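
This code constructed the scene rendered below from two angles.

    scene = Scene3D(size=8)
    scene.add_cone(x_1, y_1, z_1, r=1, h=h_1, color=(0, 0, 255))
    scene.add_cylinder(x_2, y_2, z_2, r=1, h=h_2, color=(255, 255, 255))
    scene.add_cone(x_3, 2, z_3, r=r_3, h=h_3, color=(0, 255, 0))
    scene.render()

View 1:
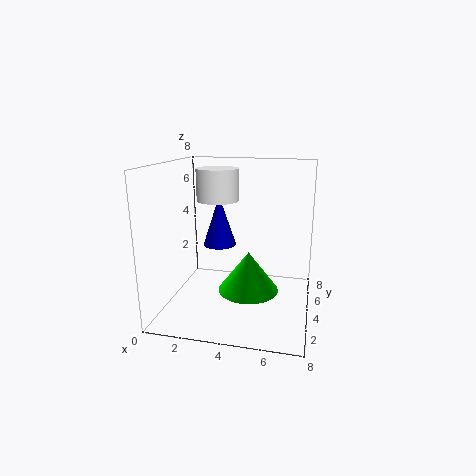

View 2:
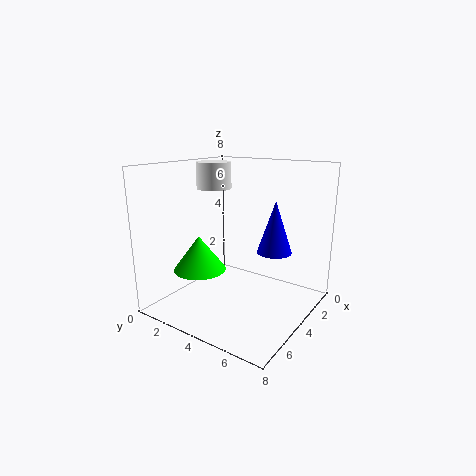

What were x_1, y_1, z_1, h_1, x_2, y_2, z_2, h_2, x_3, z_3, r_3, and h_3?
x_1 = 2.5, y_1 = 5.5, z_1 = 3, h_1 = 3, x_2 = 3.5, y_2 = 2, z_2 = 6.5, h_2 = 1.5, x_3 = 5, z_3 = 2, r_3 = 1.5, h_3 = 2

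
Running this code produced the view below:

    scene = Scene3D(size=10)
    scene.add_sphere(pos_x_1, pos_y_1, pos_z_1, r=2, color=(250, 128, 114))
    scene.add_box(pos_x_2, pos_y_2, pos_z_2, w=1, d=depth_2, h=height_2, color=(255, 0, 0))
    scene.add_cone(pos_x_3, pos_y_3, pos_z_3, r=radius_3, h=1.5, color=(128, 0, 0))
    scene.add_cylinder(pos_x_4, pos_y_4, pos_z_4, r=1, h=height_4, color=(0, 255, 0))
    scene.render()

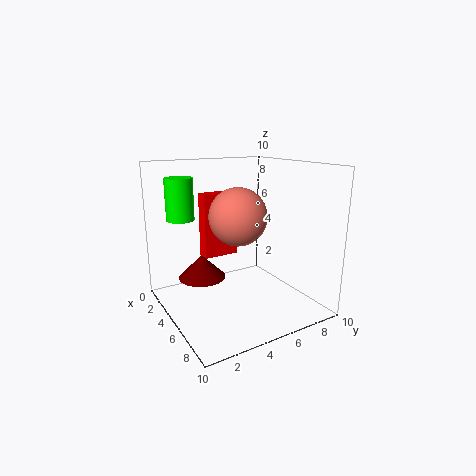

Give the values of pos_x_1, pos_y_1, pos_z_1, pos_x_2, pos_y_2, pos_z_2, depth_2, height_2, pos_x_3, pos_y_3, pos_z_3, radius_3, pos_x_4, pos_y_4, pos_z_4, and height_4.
pos_x_1 = 5, pos_y_1 = 5, pos_z_1 = 6.5, pos_x_2 = 3, pos_y_2 = 3, pos_z_2 = 3.5, depth_2 = 2.5, height_2 = 4.5, pos_x_3 = 5.5, pos_y_3 = 2, pos_z_3 = 3, radius_3 = 1.5, pos_x_4 = 2, pos_y_4 = 2, pos_z_4 = 6, height_4 = 3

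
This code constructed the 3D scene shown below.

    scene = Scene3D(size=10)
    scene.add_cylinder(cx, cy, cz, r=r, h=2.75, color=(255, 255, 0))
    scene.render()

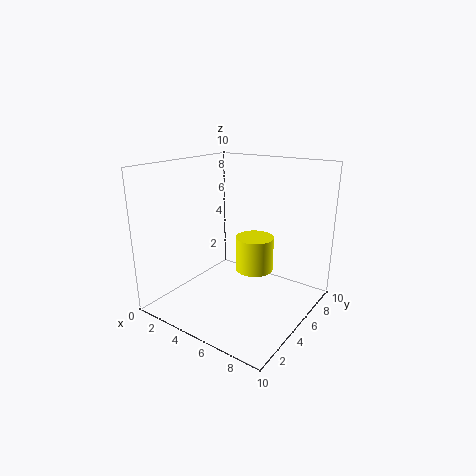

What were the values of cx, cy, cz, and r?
cx = 4.5; cy = 8; cz = 1.25; r = 1.5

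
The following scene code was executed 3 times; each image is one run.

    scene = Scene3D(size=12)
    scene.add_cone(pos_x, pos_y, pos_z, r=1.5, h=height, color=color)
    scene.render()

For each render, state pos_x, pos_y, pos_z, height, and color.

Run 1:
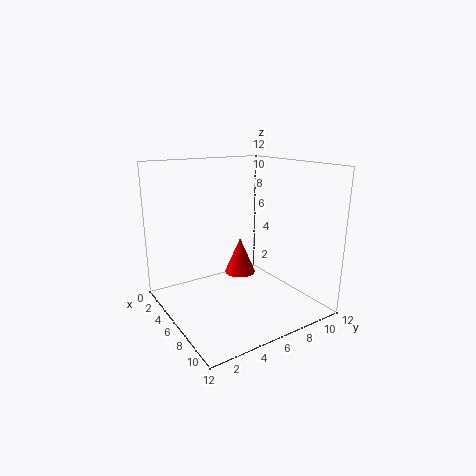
pos_x = 2.5
pos_y = 8.5
pos_z = 1
height = 3.5
color = 'red'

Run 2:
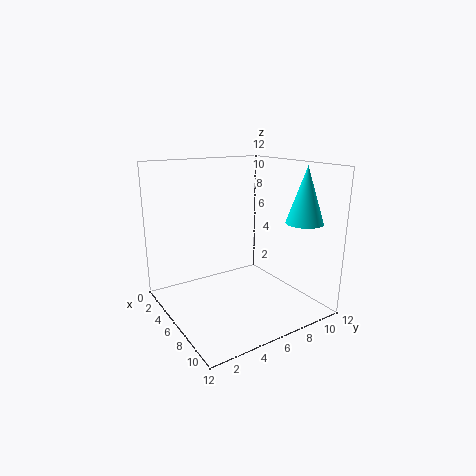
pos_x = 9.5
pos_y = 10
pos_z = 7.5
height = 4.5
color = 'cyan'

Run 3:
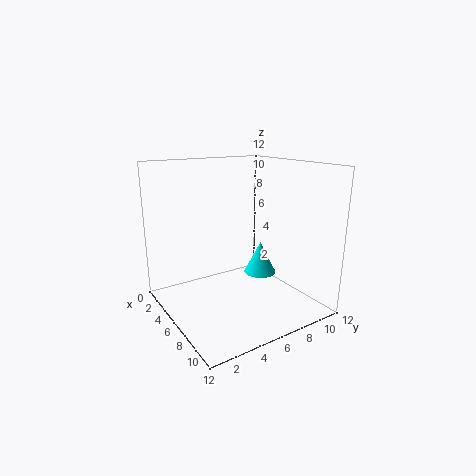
pos_x = 4.5
pos_y = 9.5
pos_z = 1.5
height = 3
color = 'cyan'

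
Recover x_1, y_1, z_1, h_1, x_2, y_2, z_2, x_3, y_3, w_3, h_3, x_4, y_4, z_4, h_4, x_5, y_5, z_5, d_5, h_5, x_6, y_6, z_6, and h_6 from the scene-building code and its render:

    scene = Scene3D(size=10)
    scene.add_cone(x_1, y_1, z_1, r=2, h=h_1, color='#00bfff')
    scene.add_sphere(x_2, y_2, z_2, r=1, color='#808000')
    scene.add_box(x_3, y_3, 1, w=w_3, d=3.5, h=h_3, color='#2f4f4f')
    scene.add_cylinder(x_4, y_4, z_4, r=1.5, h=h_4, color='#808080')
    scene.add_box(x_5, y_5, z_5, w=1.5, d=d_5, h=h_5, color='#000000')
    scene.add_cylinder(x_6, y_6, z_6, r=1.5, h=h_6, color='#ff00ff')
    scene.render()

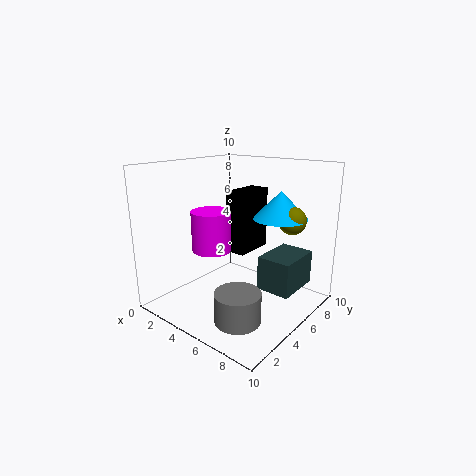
x_1 = 6.5; y_1 = 8; z_1 = 6; h_1 = 2; x_2 = 7.5; y_2 = 8; z_2 = 6; x_3 = 6; y_3 = 6; w_3 = 2.5; h_3 = 2.5; x_4 = 7; y_4 = 2.5; z_4 = 0.5; h_4 = 2; x_5 = 3.5; y_5 = 5.5; z_5 = 3.5; d_5 = 3; h_5 = 4.5; x_6 = 2.5; y_6 = 5; z_6 = 3.5; h_6 = 3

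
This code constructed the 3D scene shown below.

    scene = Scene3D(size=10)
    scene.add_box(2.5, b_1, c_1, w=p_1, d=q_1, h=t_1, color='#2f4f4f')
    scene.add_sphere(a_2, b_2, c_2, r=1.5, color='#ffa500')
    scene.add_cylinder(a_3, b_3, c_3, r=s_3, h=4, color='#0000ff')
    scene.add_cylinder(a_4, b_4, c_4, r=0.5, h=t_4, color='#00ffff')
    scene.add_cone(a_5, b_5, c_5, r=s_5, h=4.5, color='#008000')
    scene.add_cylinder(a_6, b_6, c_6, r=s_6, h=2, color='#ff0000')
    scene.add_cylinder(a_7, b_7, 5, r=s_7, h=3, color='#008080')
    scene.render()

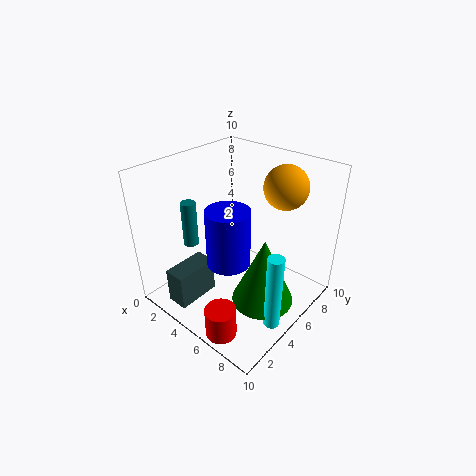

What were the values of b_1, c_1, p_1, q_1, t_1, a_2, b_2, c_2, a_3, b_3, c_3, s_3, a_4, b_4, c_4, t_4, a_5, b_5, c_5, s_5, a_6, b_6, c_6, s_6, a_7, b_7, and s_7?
b_1 = 0.5
c_1 = 1
p_1 = 1.5
q_1 = 3
t_1 = 2.5
a_2 = 7
b_2 = 7.5
c_2 = 8.5
a_3 = 5
b_3 = 4
c_3 = 3.5
s_3 = 1.5
a_4 = 9.5
b_4 = 3
c_4 = 1.5
t_4 = 5
a_5 = 8
b_5 = 4
c_5 = 2
s_5 = 2
a_6 = 7
b_6 = 1
c_6 = 0.5
s_6 = 1
a_7 = 3
b_7 = 2.5
s_7 = 0.5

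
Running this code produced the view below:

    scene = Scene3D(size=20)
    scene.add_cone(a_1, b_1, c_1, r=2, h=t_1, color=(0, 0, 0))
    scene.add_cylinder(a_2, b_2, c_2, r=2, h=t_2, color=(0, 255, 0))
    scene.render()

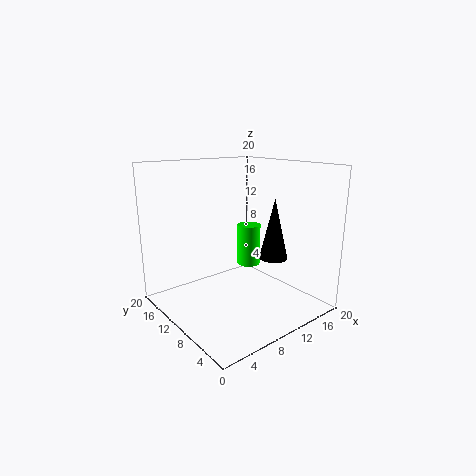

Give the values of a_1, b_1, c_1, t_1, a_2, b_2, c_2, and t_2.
a_1 = 14; b_1 = 7; c_1 = 7; t_1 = 8.5; a_2 = 18; b_2 = 17; c_2 = 2; t_2 = 7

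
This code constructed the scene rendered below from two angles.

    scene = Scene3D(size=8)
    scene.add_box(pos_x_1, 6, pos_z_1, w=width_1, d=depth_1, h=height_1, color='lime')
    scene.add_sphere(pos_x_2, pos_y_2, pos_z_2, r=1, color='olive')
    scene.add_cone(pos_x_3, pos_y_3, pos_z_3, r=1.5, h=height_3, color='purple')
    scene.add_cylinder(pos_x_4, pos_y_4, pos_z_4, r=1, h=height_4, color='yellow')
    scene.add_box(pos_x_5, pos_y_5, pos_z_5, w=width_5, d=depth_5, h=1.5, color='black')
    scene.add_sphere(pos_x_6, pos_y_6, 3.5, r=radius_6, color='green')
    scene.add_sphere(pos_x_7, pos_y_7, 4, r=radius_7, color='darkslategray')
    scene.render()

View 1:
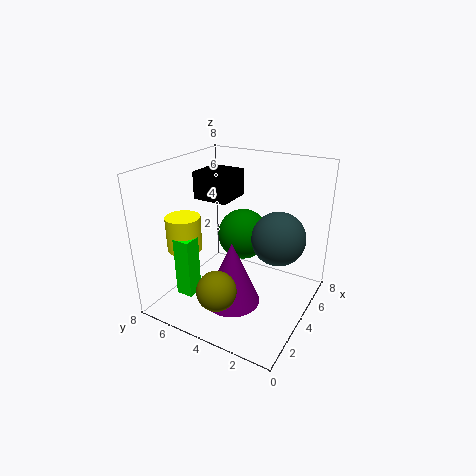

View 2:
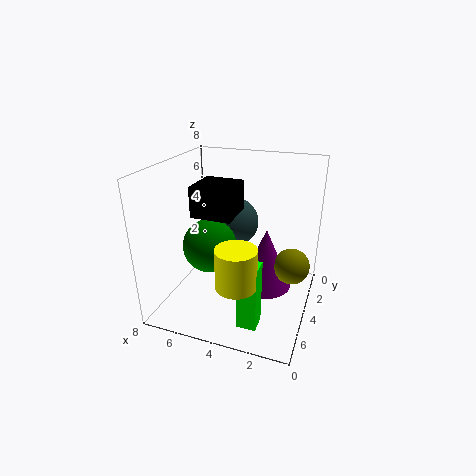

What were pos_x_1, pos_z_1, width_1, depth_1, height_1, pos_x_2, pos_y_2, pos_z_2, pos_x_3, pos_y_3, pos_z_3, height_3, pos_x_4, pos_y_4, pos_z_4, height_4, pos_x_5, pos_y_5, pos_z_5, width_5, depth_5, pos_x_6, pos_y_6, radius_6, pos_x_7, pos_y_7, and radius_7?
pos_x_1 = 2, pos_z_1 = 0.5, width_1 = 1, depth_1 = 1, height_1 = 3.5, pos_x_2 = 1, pos_y_2 = 3.5, pos_z_2 = 2.5, pos_x_3 = 2.5, pos_y_3 = 3.5, pos_z_3 = 1, height_3 = 3.5, pos_x_4 = 3, pos_y_4 = 7, pos_z_4 = 3, height_4 = 2, pos_x_5 = 3.5, pos_y_5 = 4.5, pos_z_5 = 6, width_5 = 2, depth_5 = 2, pos_x_6 = 5.5, pos_y_6 = 4.5, radius_6 = 1.5, pos_x_7 = 5, pos_y_7 = 2, radius_7 = 1.5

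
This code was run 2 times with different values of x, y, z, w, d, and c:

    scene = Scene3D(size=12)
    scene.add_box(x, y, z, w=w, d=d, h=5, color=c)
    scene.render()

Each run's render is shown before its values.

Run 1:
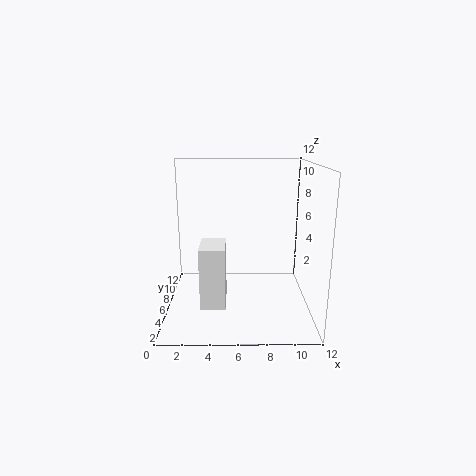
x = 3
y = 3
z = 1
w = 2
d = 3
c = 'white'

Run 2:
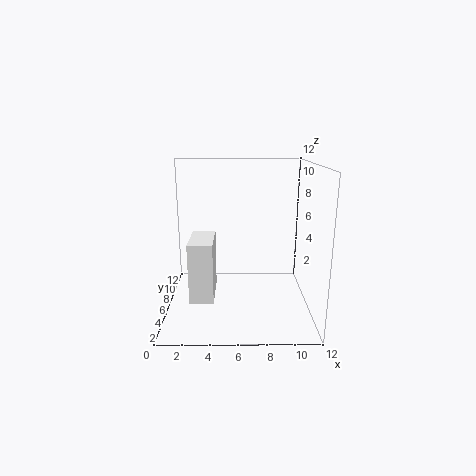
x = 2
y = 4
z = 1
w = 2
d = 4
c = 'white'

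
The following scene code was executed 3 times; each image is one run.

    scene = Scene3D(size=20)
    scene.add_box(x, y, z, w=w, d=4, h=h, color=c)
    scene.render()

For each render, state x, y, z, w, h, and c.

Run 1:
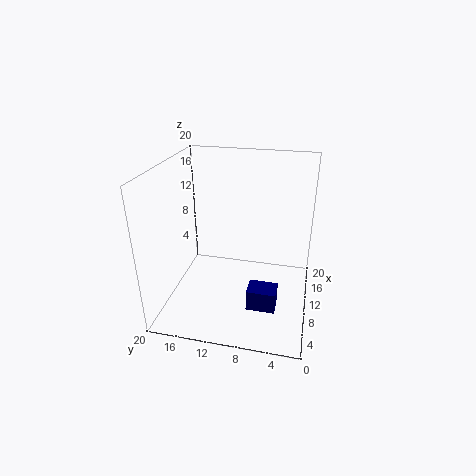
x = 6; y = 4; z = 1; w = 3; h = 3; c = 'navy'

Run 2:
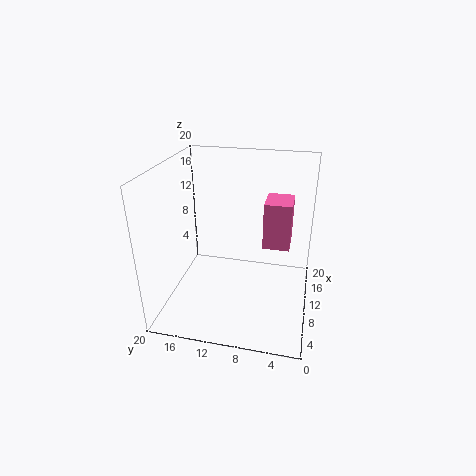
x = 13; y = 3; z = 7; w = 5; h = 7; c = 'hotpink'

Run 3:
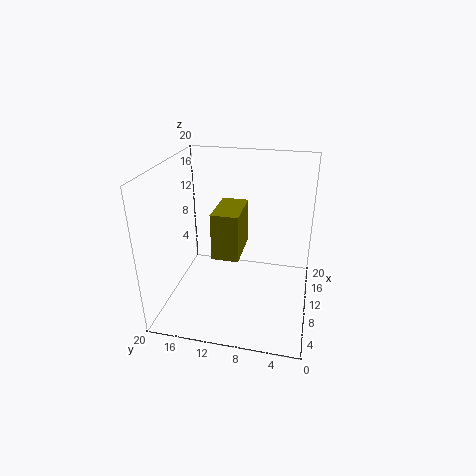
x = 10; y = 10; z = 6; w = 7; h = 7; c = 'olive'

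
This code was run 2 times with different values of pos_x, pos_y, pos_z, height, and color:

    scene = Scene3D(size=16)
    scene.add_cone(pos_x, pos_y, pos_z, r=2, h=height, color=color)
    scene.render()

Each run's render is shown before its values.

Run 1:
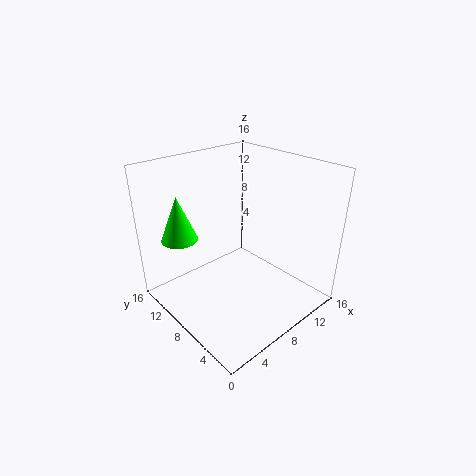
pos_x = 3
pos_y = 12
pos_z = 8
height = 5
color = 'lime'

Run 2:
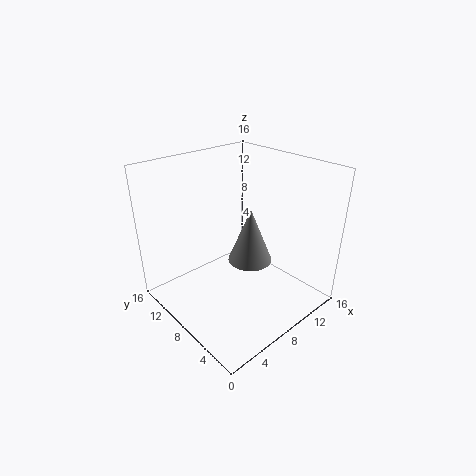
pos_x = 5
pos_y = 3
pos_z = 9
height = 5
color = 'gray'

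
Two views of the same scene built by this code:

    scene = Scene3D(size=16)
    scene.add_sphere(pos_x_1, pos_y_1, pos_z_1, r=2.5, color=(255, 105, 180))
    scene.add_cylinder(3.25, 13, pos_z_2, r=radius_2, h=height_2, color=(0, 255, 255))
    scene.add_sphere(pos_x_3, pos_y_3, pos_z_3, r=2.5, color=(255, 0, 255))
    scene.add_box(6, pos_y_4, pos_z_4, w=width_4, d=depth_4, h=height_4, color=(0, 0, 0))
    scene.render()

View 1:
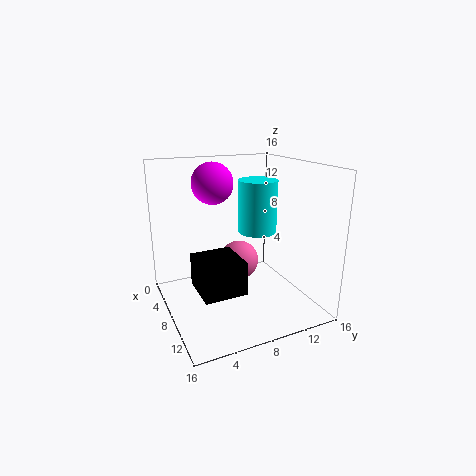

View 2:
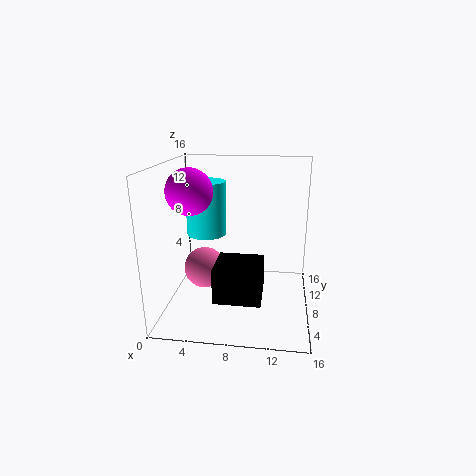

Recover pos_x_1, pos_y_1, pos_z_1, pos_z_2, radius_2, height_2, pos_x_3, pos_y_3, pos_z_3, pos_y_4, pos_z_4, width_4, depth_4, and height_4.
pos_x_1 = 3.5, pos_y_1 = 10.25, pos_z_1 = 3, pos_z_2 = 6.5, radius_2 = 2.5, height_2 = 6.75, pos_x_3 = 3, pos_y_3 = 7, pos_z_3 = 13.25, pos_y_4 = 3, pos_z_4 = 2.5, width_4 = 5, depth_4 = 4.75, height_4 = 3.75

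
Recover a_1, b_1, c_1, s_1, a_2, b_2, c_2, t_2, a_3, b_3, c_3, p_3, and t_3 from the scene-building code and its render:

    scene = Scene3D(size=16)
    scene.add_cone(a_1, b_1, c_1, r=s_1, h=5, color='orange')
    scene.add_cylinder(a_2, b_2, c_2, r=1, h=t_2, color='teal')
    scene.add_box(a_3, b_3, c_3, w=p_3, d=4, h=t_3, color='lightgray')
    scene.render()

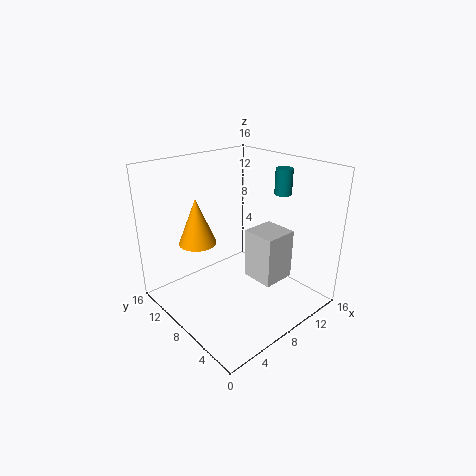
a_1 = 4; b_1 = 10; c_1 = 8; s_1 = 2; a_2 = 14; b_2 = 7; c_2 = 12; t_2 = 3; a_3 = 10; b_3 = 5; c_3 = 2; p_3 = 4; t_3 = 6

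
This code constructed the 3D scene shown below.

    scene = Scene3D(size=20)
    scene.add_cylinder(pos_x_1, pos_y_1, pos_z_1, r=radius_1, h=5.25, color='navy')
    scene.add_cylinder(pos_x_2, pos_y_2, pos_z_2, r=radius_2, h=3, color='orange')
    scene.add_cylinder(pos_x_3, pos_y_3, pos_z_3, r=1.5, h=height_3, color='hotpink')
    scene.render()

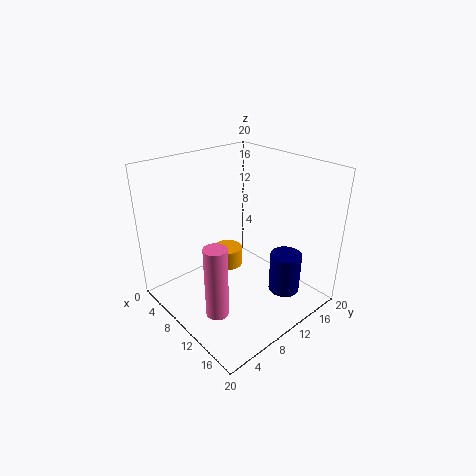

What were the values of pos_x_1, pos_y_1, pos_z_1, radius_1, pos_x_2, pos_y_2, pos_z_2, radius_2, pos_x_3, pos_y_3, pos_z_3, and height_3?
pos_x_1 = 17.25
pos_y_1 = 11.75
pos_z_1 = 4.75
radius_1 = 2
pos_x_2 = 5
pos_y_2 = 12.25
pos_z_2 = 2.5
radius_2 = 2.25
pos_x_3 = 13
pos_y_3 = 3.75
pos_z_3 = 2.25
height_3 = 9.75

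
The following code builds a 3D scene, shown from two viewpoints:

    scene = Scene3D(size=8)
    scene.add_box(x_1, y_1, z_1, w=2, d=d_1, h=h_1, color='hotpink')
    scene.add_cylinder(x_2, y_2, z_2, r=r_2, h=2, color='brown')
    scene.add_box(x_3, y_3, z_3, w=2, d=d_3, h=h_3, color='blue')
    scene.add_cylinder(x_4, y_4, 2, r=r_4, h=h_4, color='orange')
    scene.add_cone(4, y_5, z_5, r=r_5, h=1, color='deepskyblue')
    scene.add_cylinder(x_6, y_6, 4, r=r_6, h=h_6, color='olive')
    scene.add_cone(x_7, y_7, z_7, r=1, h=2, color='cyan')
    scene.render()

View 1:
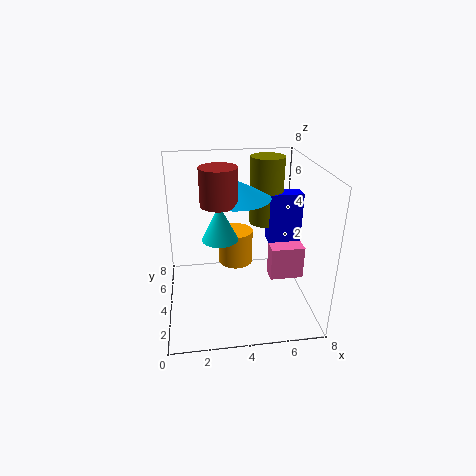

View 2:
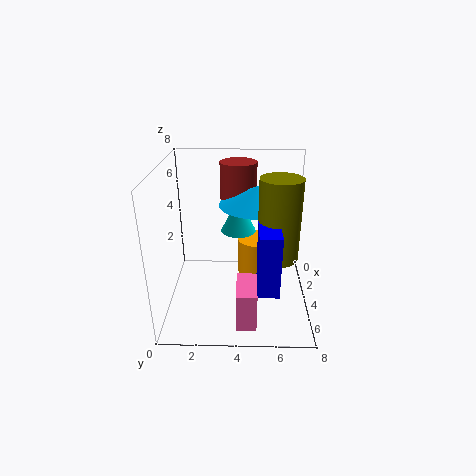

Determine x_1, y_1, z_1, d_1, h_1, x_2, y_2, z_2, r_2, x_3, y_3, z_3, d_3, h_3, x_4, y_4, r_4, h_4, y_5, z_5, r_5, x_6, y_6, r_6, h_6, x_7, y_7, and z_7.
x_1 = 6; y_1 = 4; z_1 = 1; d_1 = 1; h_1 = 2; x_2 = 3; y_2 = 4; z_2 = 6; r_2 = 1; x_3 = 6; y_3 = 5; z_3 = 3; d_3 = 1; h_3 = 3; x_4 = 4; y_4 = 5; r_4 = 1; h_4 = 2; y_5 = 5; z_5 = 6; r_5 = 2; x_6 = 6; y_6 = 6; r_6 = 1; h_6 = 4; x_7 = 3; y_7 = 4; z_7 = 4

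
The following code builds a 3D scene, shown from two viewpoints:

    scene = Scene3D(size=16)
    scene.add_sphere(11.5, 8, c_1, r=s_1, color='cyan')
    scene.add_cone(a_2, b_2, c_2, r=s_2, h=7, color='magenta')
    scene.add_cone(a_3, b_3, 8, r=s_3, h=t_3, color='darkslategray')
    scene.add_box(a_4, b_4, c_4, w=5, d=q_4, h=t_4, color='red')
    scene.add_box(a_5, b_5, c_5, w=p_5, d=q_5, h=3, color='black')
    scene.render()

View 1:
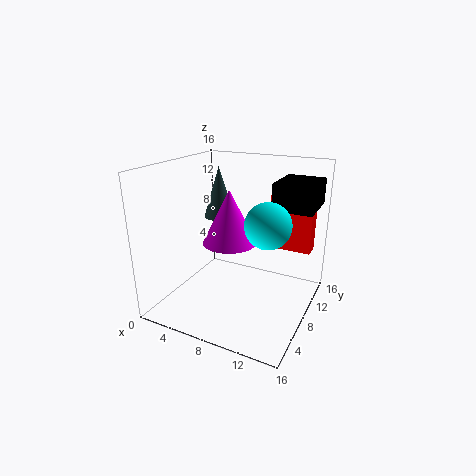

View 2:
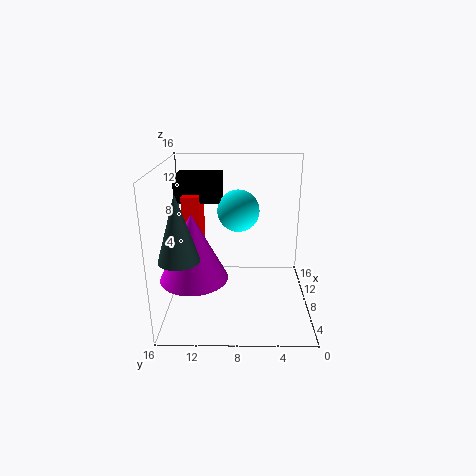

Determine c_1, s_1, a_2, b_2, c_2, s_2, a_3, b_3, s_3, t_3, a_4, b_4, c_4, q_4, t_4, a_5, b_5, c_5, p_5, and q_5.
c_1 = 10, s_1 = 2.5, a_2 = 4.5, b_2 = 12.5, c_2 = 5, s_2 = 3.5, a_3 = 2.5, b_3 = 13.5, s_3 = 2, t_3 = 6.5, a_4 = 10, b_4 = 12.5, c_4 = 5.5, q_4 = 2, t_4 = 6.5, a_5 = 11, b_5 = 10, c_5 = 11, p_5 = 4.5, q_5 = 5.5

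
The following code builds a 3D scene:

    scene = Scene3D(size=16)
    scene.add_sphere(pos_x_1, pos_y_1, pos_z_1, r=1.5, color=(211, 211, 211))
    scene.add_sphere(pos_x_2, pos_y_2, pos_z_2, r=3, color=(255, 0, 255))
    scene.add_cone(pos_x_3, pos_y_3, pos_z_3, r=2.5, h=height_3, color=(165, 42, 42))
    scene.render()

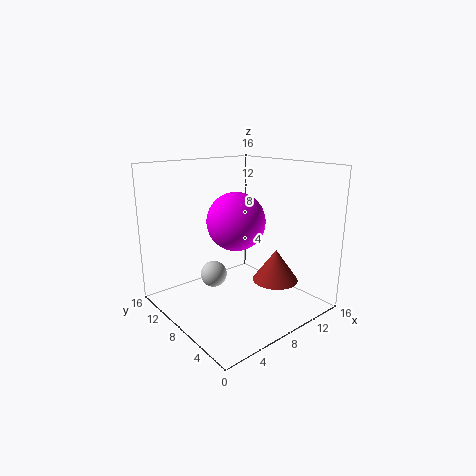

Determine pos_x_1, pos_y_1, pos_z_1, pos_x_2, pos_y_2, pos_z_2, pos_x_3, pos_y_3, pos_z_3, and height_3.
pos_x_1 = 6; pos_y_1 = 10; pos_z_1 = 3.5; pos_x_2 = 6.5; pos_y_2 = 6.5; pos_z_2 = 10.5; pos_x_3 = 10.5; pos_y_3 = 4.5; pos_z_3 = 3.5; height_3 = 3.5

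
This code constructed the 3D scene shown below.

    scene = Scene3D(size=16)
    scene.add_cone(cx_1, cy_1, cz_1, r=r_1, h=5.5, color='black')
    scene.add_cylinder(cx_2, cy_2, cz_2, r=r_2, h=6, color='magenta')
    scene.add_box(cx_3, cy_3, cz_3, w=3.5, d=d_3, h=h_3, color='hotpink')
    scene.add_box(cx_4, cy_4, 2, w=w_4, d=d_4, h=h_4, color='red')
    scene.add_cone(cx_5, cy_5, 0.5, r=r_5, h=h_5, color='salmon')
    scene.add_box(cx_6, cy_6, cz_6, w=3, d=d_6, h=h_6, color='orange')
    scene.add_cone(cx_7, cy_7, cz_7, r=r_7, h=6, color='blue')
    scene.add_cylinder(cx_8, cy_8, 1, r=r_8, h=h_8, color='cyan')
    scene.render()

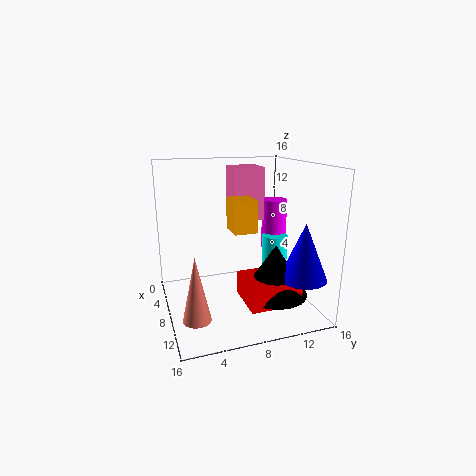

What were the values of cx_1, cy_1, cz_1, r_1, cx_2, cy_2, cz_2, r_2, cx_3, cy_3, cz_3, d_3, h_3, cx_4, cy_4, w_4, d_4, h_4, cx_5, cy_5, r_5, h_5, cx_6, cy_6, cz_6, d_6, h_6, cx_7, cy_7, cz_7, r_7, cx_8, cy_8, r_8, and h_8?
cx_1 = 11.5, cy_1 = 11, cz_1 = 2.5, r_1 = 3.5, cx_2 = 5.5, cy_2 = 13.5, cz_2 = 5.5, r_2 = 1.5, cx_3 = 3.5, cy_3 = 8, cz_3 = 9.5, d_3 = 3.5, h_3 = 6, cx_4 = 9, cy_4 = 7.5, w_4 = 5, d_4 = 5.5, h_4 = 2.5, cx_5 = 11, cy_5 = 2.5, r_5 = 1.5, h_5 = 7, cx_6 = 7, cy_6 = 7, cz_6 = 9, d_6 = 2.5, h_6 = 3.5, cx_7 = 13, cy_7 = 13.5, cz_7 = 4.5, r_7 = 2.5, cx_8 = 7, cy_8 = 13, r_8 = 1.5, h_8 = 6.5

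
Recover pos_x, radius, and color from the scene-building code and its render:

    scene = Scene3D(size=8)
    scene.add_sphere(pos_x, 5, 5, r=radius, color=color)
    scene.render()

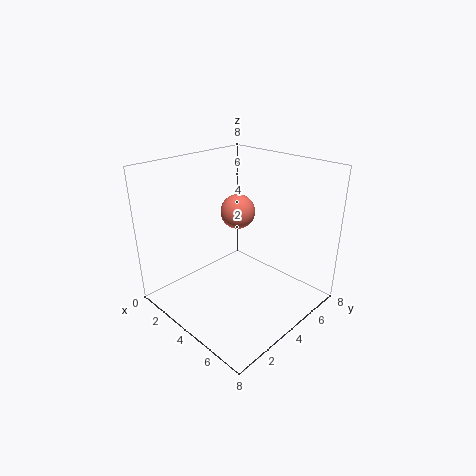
pos_x = 3; radius = 1; color = 'salmon'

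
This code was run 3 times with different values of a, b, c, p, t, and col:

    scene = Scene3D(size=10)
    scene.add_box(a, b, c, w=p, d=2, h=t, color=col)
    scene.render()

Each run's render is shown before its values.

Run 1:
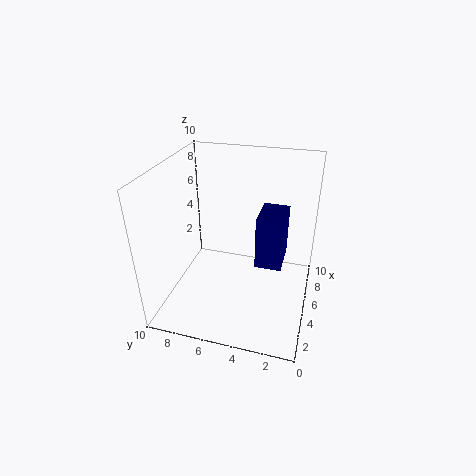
a = 6, b = 2, c = 2, p = 3, t = 4, col = 'navy'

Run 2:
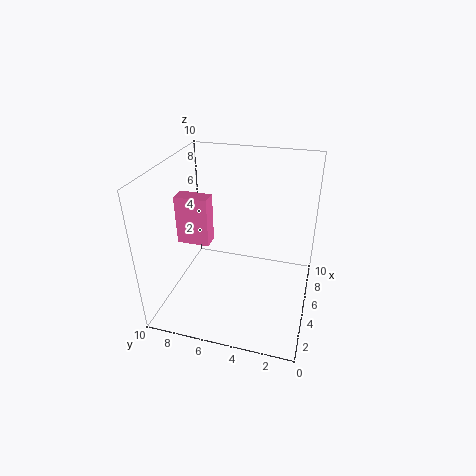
a = 2, b = 6, c = 6, p = 1, t = 3, col = 'hotpink'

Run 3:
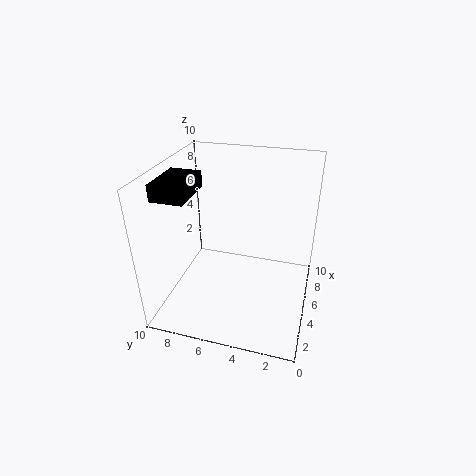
a = 1, b = 7, c = 9, p = 3, t = 1, col = 'black'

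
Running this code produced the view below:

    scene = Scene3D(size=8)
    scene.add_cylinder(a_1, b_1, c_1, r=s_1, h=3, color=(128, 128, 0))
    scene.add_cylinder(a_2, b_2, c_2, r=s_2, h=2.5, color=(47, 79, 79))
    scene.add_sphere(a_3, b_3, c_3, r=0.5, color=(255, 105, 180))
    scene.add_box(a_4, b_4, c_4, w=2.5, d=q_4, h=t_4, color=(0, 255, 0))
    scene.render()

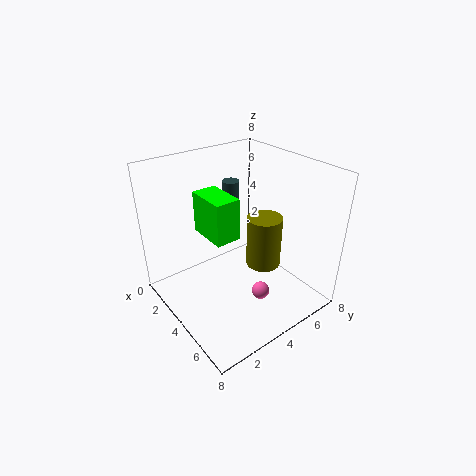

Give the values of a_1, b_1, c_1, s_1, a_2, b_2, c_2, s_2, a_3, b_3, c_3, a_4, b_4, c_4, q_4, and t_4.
a_1 = 4.5
b_1 = 5.5
c_1 = 2
s_1 = 1
a_2 = 2
b_2 = 5
c_2 = 4
s_2 = 0.5
a_3 = 5.5
b_3 = 4.5
c_3 = 1
a_4 = 1
b_4 = 3
c_4 = 3.5
q_4 = 1.5
t_4 = 2.5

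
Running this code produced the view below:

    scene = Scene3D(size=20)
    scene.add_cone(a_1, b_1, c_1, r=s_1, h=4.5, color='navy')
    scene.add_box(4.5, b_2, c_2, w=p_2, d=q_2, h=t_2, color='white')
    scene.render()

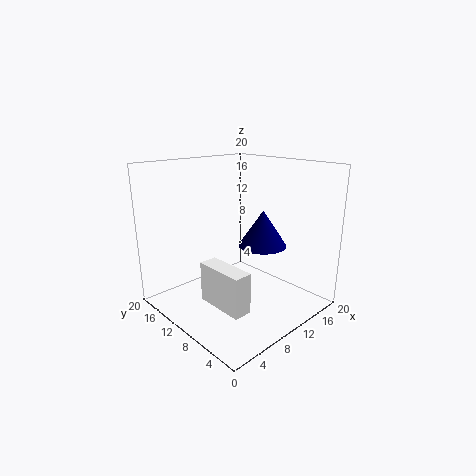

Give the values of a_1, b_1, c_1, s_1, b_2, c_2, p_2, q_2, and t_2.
a_1 = 9.5
b_1 = 5
c_1 = 10.5
s_1 = 3
b_2 = 4.5
c_2 = 2
p_2 = 2.5
q_2 = 7
t_2 = 5.5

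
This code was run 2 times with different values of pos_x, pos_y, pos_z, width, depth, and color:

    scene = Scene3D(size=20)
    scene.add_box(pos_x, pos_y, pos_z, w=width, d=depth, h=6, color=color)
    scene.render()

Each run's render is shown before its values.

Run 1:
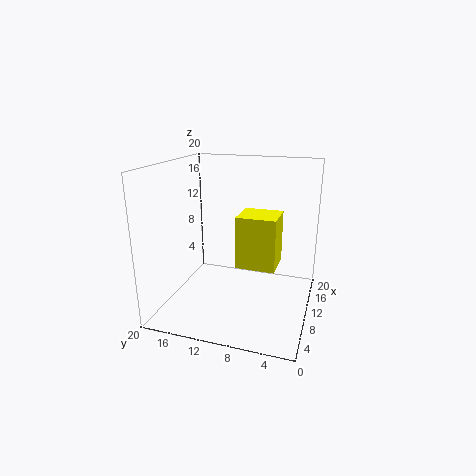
pos_x = 2, pos_y = 3.25, pos_z = 9.5, width = 4.25, depth = 4.5, color = 'yellow'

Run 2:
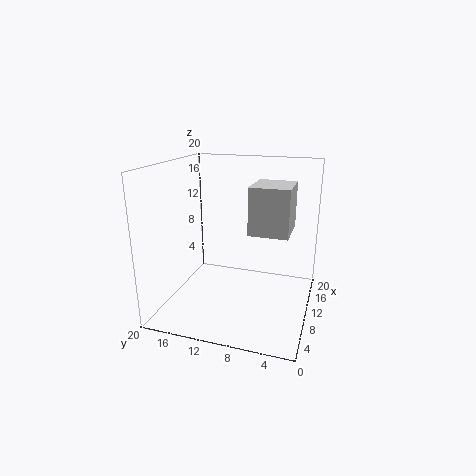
pos_x = 6, pos_y = 2.5, pos_z = 12, width = 5.75, depth = 5, color = 'lightgray'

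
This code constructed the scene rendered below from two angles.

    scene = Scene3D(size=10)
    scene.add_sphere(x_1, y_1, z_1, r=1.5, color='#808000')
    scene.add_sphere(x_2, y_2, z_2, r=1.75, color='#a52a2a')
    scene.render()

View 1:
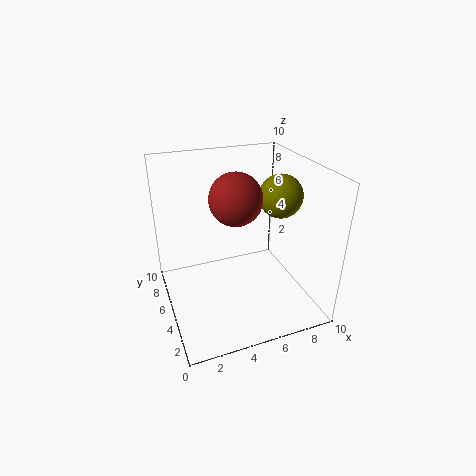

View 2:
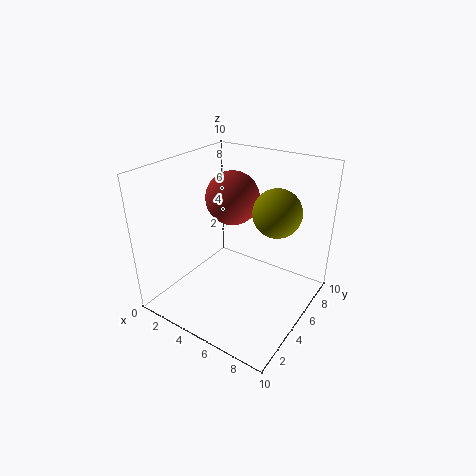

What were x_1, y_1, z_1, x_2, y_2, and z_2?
x_1 = 8
y_1 = 4.75
z_1 = 7.75
x_2 = 4.75
y_2 = 4.75
z_2 = 8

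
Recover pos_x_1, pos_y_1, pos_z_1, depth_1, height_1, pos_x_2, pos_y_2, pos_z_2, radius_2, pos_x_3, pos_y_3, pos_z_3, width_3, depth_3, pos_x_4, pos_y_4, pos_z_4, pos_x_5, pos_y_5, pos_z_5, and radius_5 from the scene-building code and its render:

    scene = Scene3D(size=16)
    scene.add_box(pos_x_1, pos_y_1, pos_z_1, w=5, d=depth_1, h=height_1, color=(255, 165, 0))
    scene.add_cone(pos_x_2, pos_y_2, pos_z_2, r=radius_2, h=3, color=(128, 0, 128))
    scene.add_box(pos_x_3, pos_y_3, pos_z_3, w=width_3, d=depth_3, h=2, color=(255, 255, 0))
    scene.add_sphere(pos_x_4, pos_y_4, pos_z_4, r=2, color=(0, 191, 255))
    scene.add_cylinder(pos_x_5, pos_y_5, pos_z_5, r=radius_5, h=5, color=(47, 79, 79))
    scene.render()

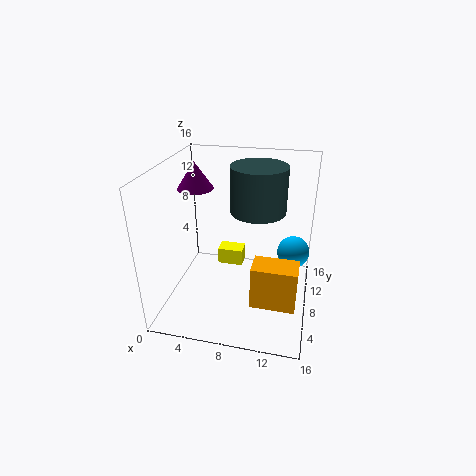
pos_x_1 = 10, pos_y_1 = 5, pos_z_1 = 1, depth_1 = 3, height_1 = 5, pos_x_2 = 3, pos_y_2 = 9, pos_z_2 = 13, radius_2 = 2, pos_x_3 = 5, pos_y_3 = 10, pos_z_3 = 3, width_3 = 3, depth_3 = 2, pos_x_4 = 14, pos_y_4 = 13, pos_z_4 = 4, pos_x_5 = 10, pos_y_5 = 9, pos_z_5 = 11, radius_5 = 3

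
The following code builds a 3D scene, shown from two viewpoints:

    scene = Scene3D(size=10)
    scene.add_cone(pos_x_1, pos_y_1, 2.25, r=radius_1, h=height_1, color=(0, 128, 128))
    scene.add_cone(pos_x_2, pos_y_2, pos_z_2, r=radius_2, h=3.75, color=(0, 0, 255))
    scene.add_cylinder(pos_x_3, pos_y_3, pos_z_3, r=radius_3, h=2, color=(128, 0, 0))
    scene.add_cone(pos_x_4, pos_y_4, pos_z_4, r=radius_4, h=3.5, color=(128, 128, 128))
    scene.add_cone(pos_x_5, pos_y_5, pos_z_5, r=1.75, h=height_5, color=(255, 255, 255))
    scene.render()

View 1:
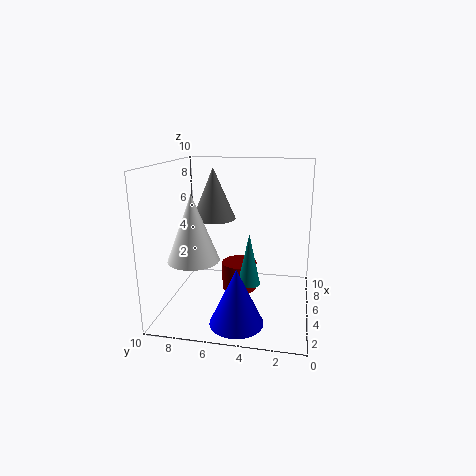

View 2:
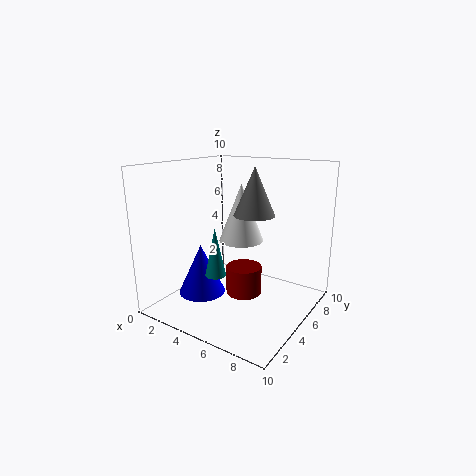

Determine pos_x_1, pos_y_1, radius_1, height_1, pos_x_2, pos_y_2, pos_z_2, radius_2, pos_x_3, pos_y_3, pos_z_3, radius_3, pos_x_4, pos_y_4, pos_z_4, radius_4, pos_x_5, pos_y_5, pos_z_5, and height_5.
pos_x_1 = 3.75; pos_y_1 = 4; radius_1 = 0.75; height_1 = 3.5; pos_x_2 = 2; pos_y_2 = 4.5; pos_z_2 = 0.25; radius_2 = 1.75; pos_x_3 = 5.5; pos_y_3 = 5; pos_z_3 = 1; radius_3 = 1.25; pos_x_4 = 5.25; pos_y_4 = 6.75; pos_z_4 = 6.25; radius_4 = 1.5; pos_x_5 = 3.5; pos_y_5 = 7.75; pos_z_5 = 3.75; height_5 = 4.5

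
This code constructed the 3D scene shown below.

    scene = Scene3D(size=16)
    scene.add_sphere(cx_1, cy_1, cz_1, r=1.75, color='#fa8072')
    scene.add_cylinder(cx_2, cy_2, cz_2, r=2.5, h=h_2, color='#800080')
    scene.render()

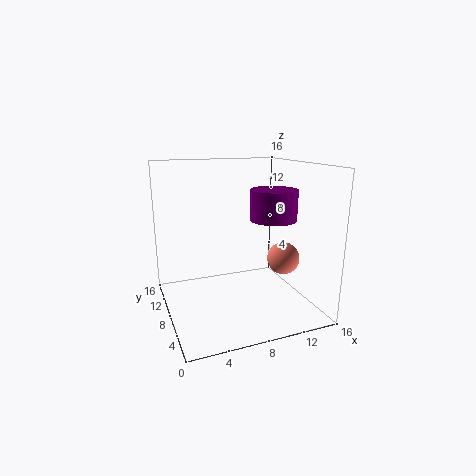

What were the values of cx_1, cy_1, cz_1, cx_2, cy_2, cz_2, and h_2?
cx_1 = 12.25, cy_1 = 5.25, cz_1 = 6, cx_2 = 11.25, cy_2 = 6, cz_2 = 10.25, h_2 = 3.25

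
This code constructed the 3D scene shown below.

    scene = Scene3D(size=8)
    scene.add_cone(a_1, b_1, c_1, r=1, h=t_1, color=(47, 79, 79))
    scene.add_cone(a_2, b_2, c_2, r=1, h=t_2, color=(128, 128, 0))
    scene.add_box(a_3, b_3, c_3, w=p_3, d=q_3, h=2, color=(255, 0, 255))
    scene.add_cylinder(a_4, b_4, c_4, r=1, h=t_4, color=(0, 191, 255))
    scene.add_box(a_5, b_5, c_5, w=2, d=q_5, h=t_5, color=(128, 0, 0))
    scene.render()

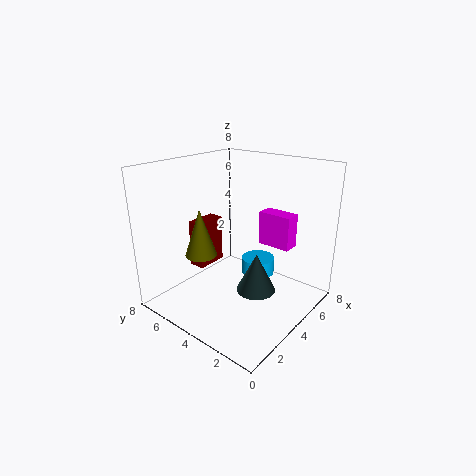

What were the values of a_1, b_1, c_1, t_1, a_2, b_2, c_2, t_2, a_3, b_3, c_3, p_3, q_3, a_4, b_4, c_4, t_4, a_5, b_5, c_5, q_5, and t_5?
a_1 = 3, b_1 = 2, c_1 = 2, t_1 = 2, a_2 = 4, b_2 = 7, c_2 = 2, t_2 = 3, a_3 = 6, b_3 = 2, c_3 = 3, p_3 = 1, q_3 = 2, a_4 = 6, b_4 = 4, c_4 = 1, t_4 = 1, a_5 = 4, b_5 = 7, c_5 = 1, q_5 = 1, t_5 = 3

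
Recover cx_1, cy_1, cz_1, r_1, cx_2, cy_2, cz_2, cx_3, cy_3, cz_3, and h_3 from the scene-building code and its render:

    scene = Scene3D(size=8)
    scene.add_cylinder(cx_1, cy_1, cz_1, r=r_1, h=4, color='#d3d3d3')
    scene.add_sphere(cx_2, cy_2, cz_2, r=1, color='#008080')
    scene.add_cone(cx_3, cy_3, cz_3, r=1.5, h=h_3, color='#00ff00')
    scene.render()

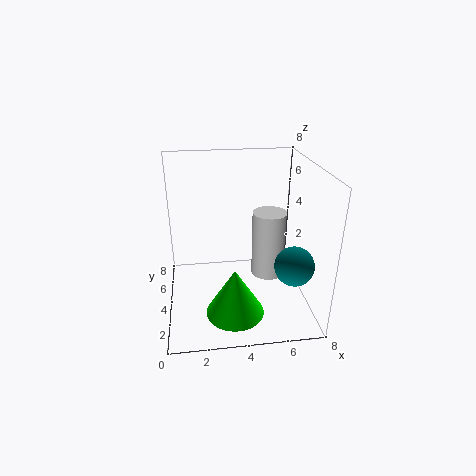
cx_1 = 6; cy_1 = 5; cz_1 = 1; r_1 = 1; cx_2 = 6.5; cy_2 = 1.5; cz_2 = 3.5; cx_3 = 3.5; cy_3 = 1.5; cz_3 = 1; h_3 = 2.5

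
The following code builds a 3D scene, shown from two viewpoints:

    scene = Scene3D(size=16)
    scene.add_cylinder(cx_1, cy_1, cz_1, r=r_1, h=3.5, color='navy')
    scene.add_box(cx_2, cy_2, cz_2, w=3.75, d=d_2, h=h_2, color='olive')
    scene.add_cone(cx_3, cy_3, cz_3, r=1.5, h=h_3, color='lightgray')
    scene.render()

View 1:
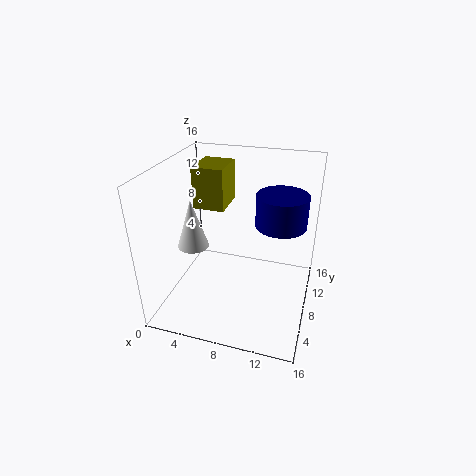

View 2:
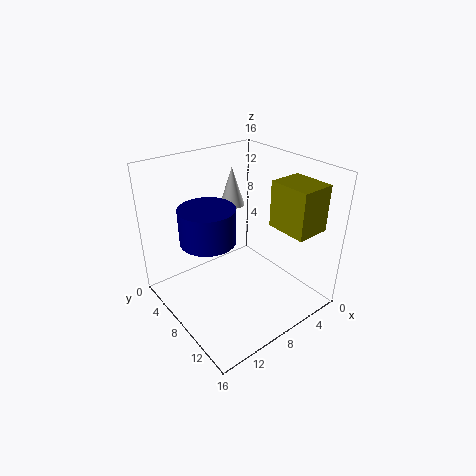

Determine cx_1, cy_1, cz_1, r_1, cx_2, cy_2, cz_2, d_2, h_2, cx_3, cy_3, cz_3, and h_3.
cx_1 = 12.5
cy_1 = 9
cz_1 = 9.75
r_1 = 2.75
cx_2 = 1.75
cy_2 = 10.25
cz_2 = 9.75
d_2 = 4.5
h_2 = 5
cx_3 = 5
cy_3 = 3
cz_3 = 9.5
h_3 = 4.75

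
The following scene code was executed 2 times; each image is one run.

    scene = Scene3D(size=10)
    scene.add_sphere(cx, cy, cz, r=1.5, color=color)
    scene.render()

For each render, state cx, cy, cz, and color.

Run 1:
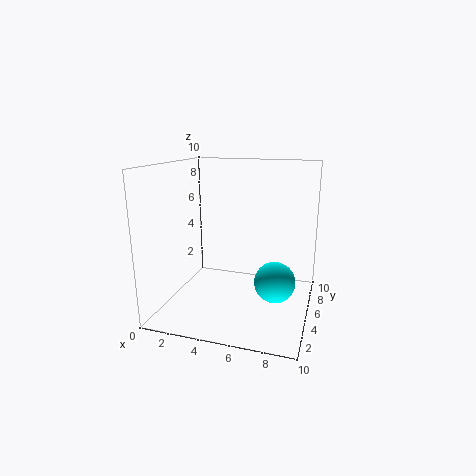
cx = 7.5; cy = 6; cz = 1.5; color = 'cyan'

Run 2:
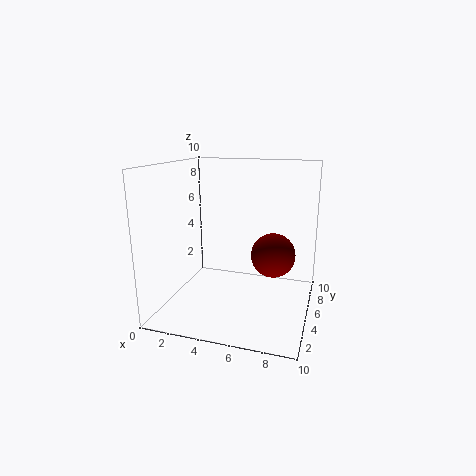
cx = 7.5; cy = 5; cz = 4; color = 'maroon'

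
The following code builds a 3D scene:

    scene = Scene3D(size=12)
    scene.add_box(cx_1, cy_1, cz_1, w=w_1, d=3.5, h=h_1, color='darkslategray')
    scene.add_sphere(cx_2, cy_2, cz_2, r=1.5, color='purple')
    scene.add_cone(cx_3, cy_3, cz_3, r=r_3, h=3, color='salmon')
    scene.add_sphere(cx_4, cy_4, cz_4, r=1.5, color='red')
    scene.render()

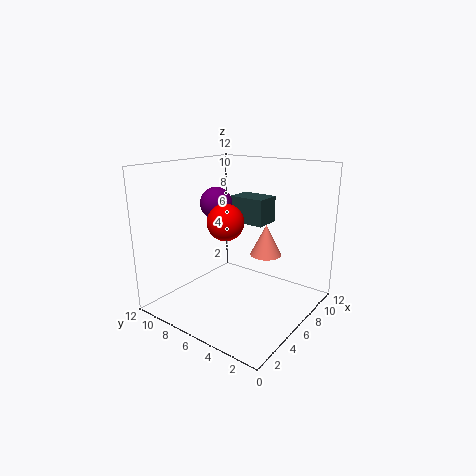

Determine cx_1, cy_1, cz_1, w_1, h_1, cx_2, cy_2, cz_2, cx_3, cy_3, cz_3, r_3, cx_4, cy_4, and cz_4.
cx_1 = 9.5; cy_1 = 6; cz_1 = 6; w_1 = 2.5; h_1 = 2.5; cx_2 = 8; cy_2 = 10; cz_2 = 8; cx_3 = 10.5; cy_3 = 6; cz_3 = 3; r_3 = 1.5; cx_4 = 5; cy_4 = 6.5; cz_4 = 7.5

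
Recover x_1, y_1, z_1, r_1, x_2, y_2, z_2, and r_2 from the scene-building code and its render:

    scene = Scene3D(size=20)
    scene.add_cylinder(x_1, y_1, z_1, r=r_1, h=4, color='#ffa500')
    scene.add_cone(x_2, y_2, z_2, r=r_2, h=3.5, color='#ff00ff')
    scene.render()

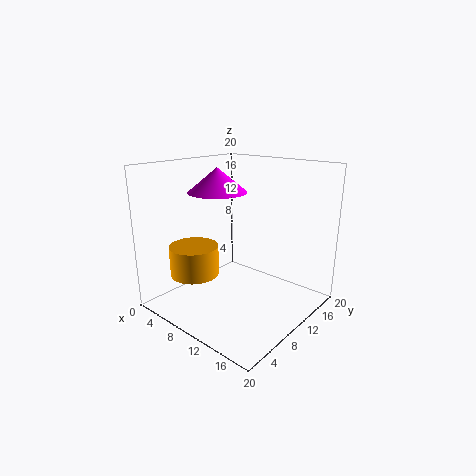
x_1 = 7, y_1 = 4.5, z_1 = 5.75, r_1 = 3.25, x_2 = 5.75, y_2 = 10.5, z_2 = 15.75, r_2 = 4.25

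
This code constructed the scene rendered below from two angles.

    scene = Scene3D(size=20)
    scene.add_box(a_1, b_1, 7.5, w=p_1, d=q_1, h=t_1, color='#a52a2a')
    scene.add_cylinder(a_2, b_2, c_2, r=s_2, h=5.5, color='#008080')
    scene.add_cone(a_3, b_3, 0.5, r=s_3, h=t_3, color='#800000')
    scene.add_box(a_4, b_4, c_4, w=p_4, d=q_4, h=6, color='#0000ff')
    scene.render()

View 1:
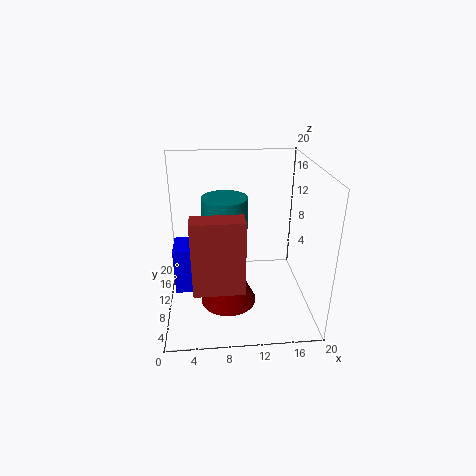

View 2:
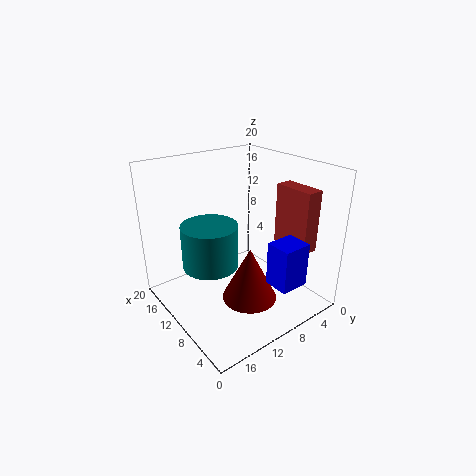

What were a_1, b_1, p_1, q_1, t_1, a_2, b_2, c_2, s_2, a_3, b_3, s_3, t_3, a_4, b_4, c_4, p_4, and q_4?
a_1 = 4
b_1 = 0.5
p_1 = 6
q_1 = 2.5
t_1 = 9
a_2 = 8.5
b_2 = 15.5
c_2 = 8.5
s_2 = 3.5
a_3 = 8.5
b_3 = 9
s_3 = 4
t_3 = 8
a_4 = 1.5
b_4 = 5
c_4 = 5
p_4 = 3.5
q_4 = 4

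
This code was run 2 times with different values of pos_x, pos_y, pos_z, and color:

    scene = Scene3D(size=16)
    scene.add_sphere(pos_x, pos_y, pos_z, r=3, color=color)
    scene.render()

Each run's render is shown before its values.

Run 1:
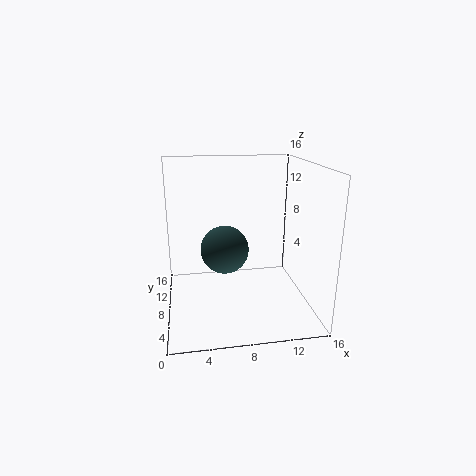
pos_x = 7; pos_y = 12; pos_z = 5; color = 'darkslategray'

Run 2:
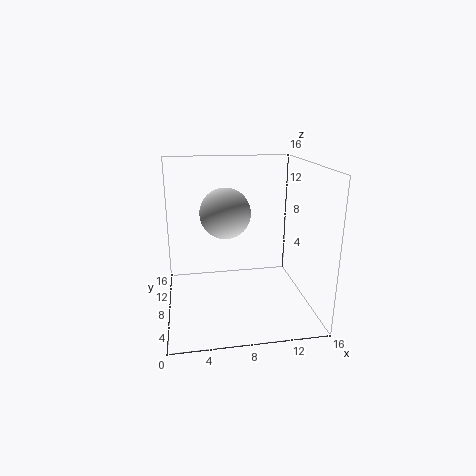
pos_x = 7; pos_y = 11; pos_z = 10; color = 'lightgray'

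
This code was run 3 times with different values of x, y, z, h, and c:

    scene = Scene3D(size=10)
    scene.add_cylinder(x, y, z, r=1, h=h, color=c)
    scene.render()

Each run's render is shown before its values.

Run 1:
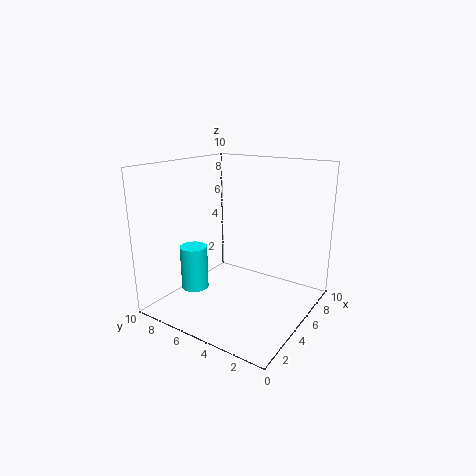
x = 4, y = 8.25, z = 0.75, h = 3.25, c = 'cyan'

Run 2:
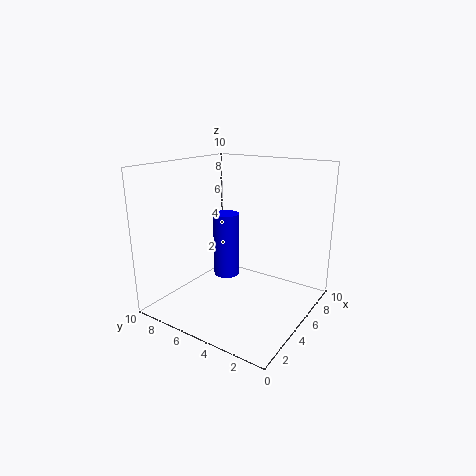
x = 6.75, y = 7.25, z = 1, h = 5, c = 'blue'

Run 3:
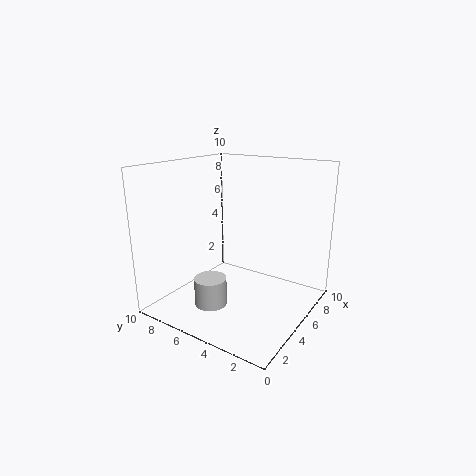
x = 1.5, y = 4.75, z = 1.75, h = 1.75, c = 'lightgray'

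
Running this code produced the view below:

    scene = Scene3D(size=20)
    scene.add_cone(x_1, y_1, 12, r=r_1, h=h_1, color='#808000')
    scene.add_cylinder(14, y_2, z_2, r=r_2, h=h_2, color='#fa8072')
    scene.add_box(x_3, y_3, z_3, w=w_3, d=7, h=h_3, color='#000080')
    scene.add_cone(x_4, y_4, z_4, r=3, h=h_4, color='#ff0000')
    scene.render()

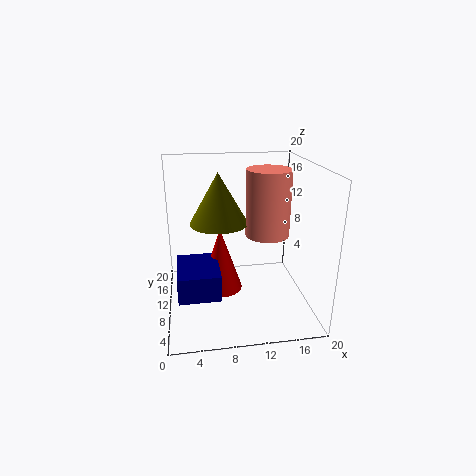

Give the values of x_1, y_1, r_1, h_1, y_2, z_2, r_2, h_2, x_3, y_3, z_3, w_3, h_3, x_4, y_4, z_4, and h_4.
x_1 = 7.5; y_1 = 11; r_1 = 4; h_1 = 7; y_2 = 9.5; z_2 = 10.5; r_2 = 3; h_2 = 9; x_3 = 1.5; y_3 = 4; z_3 = 4; w_3 = 5.5; h_3 = 3.5; x_4 = 7.5; y_4 = 10; z_4 = 2.5; h_4 = 9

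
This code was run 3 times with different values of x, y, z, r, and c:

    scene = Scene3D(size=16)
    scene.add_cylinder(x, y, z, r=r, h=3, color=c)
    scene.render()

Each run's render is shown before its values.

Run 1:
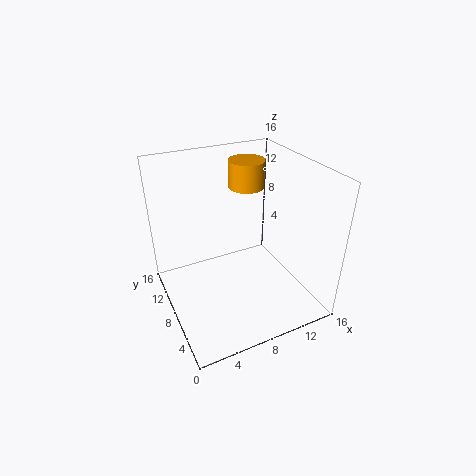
x = 10, y = 10, z = 13, r = 2, c = 'orange'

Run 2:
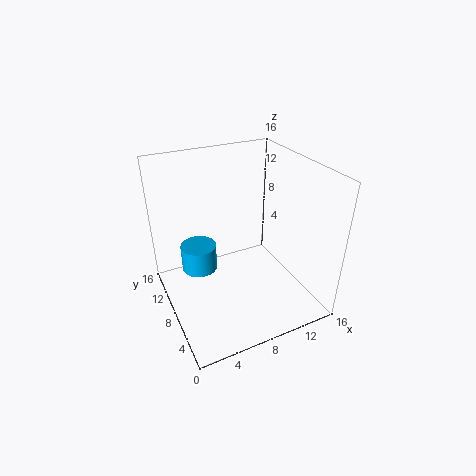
x = 4, y = 10, z = 4, r = 2, c = 'deepskyblue'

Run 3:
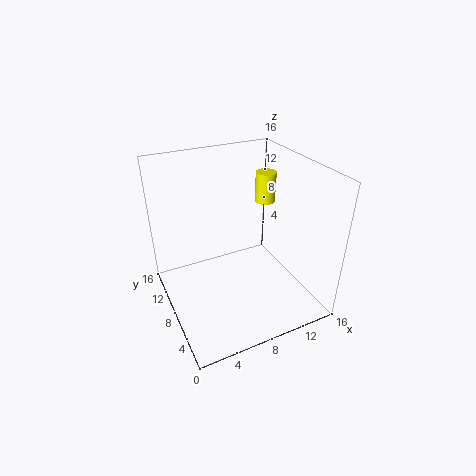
x = 10, y = 6, z = 13, r = 1, c = 'yellow'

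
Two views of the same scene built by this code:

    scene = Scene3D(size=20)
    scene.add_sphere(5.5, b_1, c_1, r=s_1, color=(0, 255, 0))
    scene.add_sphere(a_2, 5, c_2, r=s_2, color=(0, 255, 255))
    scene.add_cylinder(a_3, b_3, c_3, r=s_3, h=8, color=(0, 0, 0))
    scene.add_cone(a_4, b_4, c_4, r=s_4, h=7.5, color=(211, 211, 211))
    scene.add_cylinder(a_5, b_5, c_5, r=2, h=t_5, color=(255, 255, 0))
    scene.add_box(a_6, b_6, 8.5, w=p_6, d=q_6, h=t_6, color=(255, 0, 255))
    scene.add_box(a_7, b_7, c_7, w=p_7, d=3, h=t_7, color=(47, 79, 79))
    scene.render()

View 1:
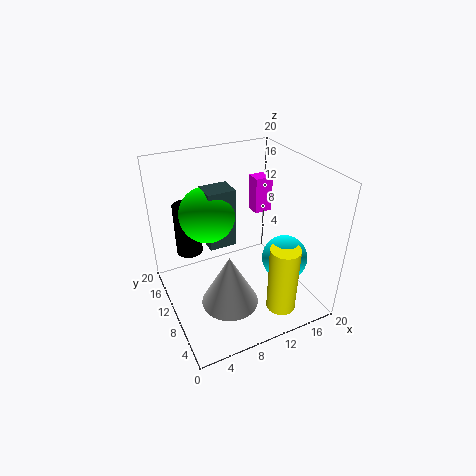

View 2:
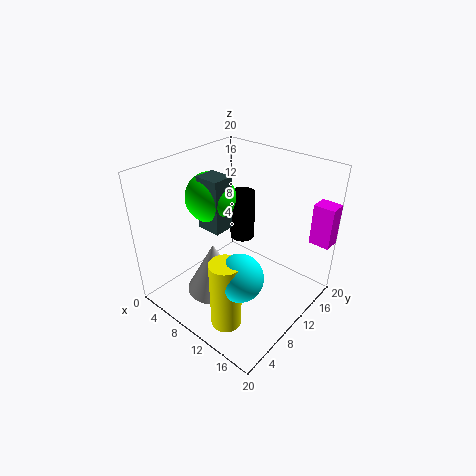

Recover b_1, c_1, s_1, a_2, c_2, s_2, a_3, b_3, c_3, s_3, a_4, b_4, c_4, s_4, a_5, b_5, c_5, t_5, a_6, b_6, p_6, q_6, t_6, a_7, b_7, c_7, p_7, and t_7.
b_1 = 9.5
c_1 = 15
s_1 = 3.5
a_2 = 14.5
c_2 = 8.5
s_2 = 3
a_3 = 5
b_3 = 17
c_3 = 5
s_3 = 2
a_4 = 7.5
b_4 = 7.5
c_4 = 1.5
s_4 = 4
a_5 = 13.5
b_5 = 3.5
c_5 = 1.5
t_5 = 9.5
a_6 = 17
b_6 = 17.5
p_6 = 3
q_6 = 2.5
t_6 = 6
a_7 = 5
b_7 = 7.5
c_7 = 11
p_7 = 3.5
t_7 = 7.5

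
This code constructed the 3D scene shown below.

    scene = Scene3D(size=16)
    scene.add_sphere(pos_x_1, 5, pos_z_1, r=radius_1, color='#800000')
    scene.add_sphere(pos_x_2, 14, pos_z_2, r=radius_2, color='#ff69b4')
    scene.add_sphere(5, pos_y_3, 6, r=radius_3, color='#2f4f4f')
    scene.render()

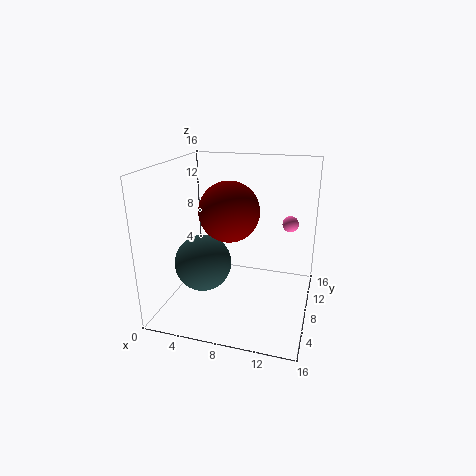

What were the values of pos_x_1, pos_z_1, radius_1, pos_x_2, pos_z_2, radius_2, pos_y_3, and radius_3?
pos_x_1 = 8
pos_z_1 = 12
radius_1 = 3
pos_x_2 = 13
pos_z_2 = 8
radius_2 = 1
pos_y_3 = 5
radius_3 = 3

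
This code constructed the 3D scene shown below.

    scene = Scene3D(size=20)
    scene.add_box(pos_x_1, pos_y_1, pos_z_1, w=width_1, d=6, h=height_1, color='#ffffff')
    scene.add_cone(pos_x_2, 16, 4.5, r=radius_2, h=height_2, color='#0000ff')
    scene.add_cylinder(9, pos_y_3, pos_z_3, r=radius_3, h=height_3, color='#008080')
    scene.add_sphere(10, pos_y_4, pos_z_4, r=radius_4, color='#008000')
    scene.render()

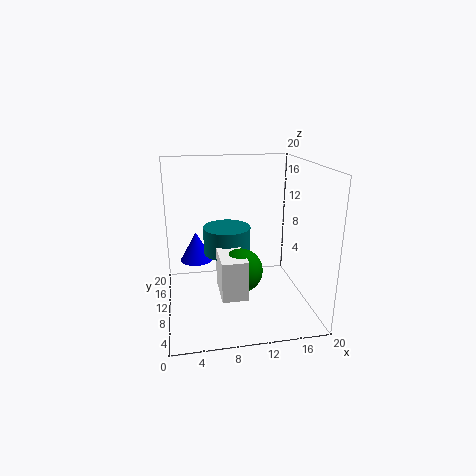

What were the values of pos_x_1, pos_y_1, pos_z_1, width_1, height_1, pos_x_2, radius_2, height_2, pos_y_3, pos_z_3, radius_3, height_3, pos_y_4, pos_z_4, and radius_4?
pos_x_1 = 7; pos_y_1 = 5; pos_z_1 = 3; width_1 = 3.5; height_1 = 5.5; pos_x_2 = 4.5; radius_2 = 2.5; height_2 = 4.5; pos_y_3 = 13.5; pos_z_3 = 6.5; radius_3 = 3.5; height_3 = 4; pos_y_4 = 8; pos_z_4 = 6; radius_4 = 3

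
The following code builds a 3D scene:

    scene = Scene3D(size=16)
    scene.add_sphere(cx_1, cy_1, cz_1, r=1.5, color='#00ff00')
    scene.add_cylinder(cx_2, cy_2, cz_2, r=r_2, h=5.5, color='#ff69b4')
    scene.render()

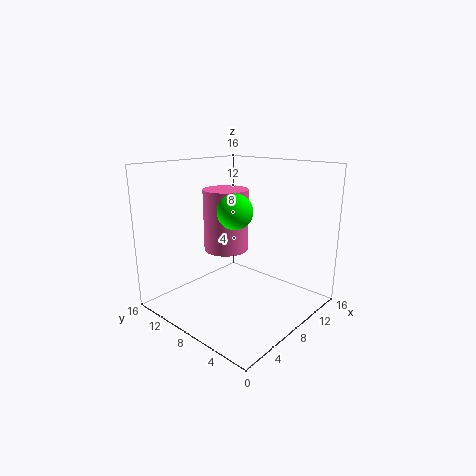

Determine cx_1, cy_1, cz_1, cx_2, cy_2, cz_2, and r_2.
cx_1 = 2; cy_1 = 3; cz_1 = 13; cx_2 = 3; cy_2 = 5; cz_2 = 9; r_2 = 2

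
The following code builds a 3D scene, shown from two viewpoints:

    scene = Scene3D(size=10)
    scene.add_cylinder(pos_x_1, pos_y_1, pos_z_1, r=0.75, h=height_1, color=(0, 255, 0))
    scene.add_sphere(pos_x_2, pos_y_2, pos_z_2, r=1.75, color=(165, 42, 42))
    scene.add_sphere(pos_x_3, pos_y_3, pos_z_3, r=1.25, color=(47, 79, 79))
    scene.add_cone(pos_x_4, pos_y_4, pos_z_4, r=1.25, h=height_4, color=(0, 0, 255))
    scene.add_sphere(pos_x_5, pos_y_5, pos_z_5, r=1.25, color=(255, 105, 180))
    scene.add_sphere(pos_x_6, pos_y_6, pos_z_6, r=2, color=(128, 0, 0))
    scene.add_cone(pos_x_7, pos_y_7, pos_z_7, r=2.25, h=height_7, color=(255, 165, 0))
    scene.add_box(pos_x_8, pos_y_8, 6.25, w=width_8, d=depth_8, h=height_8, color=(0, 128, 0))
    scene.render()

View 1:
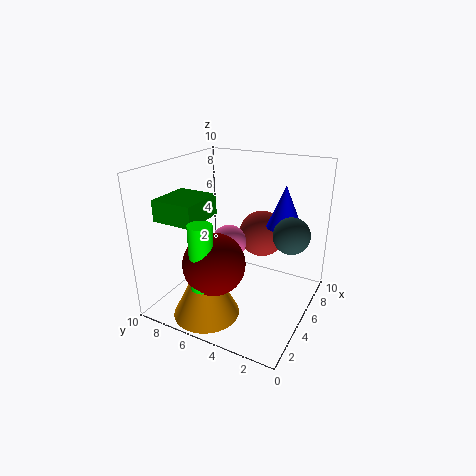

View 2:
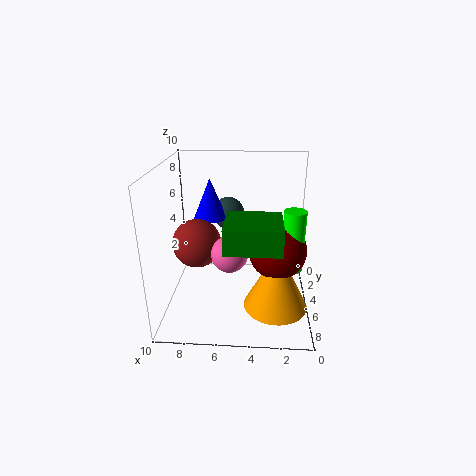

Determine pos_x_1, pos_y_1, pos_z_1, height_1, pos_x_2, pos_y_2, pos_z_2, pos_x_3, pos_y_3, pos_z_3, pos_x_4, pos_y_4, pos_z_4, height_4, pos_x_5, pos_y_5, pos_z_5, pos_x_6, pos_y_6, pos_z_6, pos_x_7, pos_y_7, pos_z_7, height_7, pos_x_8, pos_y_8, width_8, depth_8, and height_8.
pos_x_1 = 1.25; pos_y_1 = 5.5; pos_z_1 = 3; height_1 = 4.25; pos_x_2 = 8; pos_y_2 = 4.5; pos_z_2 = 4.25; pos_x_3 = 6; pos_y_3 = 1.5; pos_z_3 = 5.5; pos_x_4 = 7.25; pos_y_4 = 2.5; pos_z_4 = 5.5; height_4 = 3; pos_x_5 = 5.5; pos_y_5 = 6; pos_z_5 = 4.25; pos_x_6 = 2.25; pos_y_6 = 5.25; pos_z_6 = 4.25; pos_x_7 = 2.25; pos_y_7 = 6; pos_z_7 = 0.25; height_7 = 4.5; pos_x_8 = 2.25; pos_y_8 = 7; width_8 = 3.25; depth_8 = 3; height_8 = 1.5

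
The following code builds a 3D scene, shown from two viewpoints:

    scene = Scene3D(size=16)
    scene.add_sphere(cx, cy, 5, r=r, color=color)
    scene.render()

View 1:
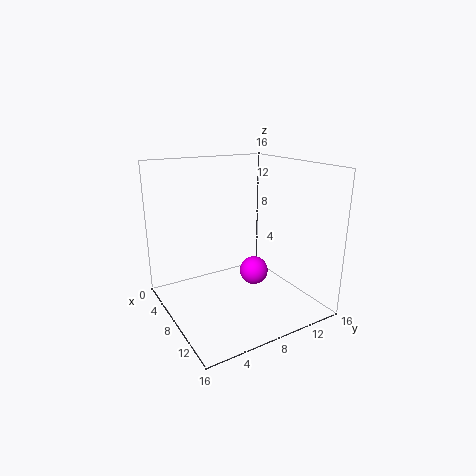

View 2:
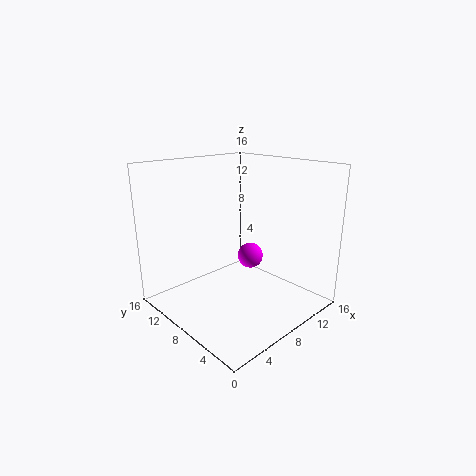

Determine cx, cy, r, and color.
cx = 10.5, cy = 8.5, r = 1.5, color = 'magenta'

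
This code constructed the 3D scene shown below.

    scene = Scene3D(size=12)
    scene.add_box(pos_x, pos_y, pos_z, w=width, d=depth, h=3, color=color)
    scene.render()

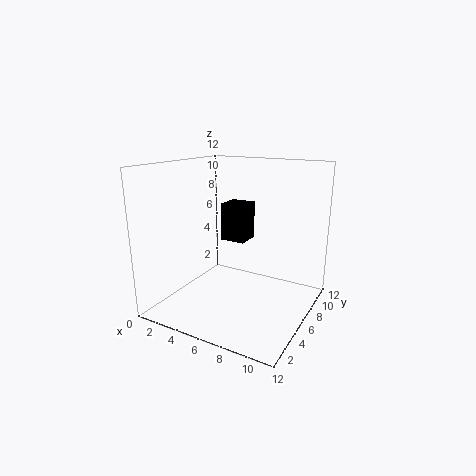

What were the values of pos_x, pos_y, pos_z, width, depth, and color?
pos_x = 5
pos_y = 5
pos_z = 6
width = 2
depth = 2
color = 'black'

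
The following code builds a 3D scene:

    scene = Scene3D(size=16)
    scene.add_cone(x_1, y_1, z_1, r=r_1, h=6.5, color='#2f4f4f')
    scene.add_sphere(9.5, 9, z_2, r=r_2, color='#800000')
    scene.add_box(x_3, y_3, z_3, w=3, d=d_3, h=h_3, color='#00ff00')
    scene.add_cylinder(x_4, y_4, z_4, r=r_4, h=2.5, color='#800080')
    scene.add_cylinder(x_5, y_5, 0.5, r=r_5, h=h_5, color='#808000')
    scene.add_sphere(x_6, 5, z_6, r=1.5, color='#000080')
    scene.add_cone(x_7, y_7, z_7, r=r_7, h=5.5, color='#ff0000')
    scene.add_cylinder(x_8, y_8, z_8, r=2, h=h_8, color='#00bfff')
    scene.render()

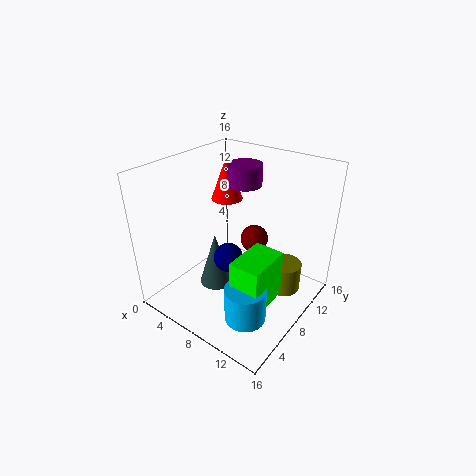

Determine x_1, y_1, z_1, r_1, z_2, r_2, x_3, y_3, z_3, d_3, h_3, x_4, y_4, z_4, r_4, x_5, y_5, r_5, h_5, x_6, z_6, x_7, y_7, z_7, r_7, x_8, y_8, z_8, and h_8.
x_1 = 5, y_1 = 7.5, z_1 = 1, r_1 = 2, z_2 = 8, r_2 = 1.5, x_3 = 11.5, y_3 = 2, z_3 = 4.5, d_3 = 4.5, h_3 = 5, x_4 = 6, y_4 = 12, z_4 = 12.5, r_4 = 2, x_5 = 12, y_5 = 12, r_5 = 2, h_5 = 3.5, x_6 = 9, z_6 = 7.5, x_7 = 2.5, y_7 = 13, z_7 = 9.5, r_7 = 2, x_8 = 13, y_8 = 2.5, z_8 = 3.5, h_8 = 3.5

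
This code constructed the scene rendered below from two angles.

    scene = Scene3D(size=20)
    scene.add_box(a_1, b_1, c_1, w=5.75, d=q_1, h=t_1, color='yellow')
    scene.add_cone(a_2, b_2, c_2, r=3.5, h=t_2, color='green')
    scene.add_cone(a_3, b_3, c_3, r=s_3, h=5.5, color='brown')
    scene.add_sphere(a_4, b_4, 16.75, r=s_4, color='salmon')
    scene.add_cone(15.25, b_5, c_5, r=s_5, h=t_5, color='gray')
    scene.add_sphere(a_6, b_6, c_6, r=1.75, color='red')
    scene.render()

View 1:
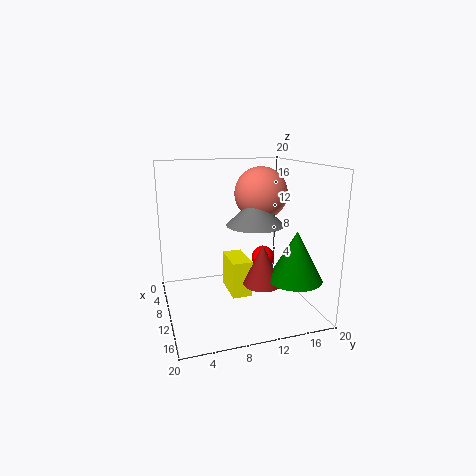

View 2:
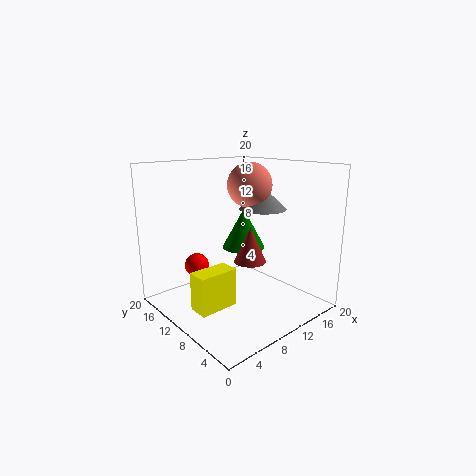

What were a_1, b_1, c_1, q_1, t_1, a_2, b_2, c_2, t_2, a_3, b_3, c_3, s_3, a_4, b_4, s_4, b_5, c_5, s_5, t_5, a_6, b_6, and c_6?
a_1 = 3.5
b_1 = 9.5
c_1 = 0.25
q_1 = 3
t_1 = 5.5
a_2 = 16.25
b_2 = 15.75
c_2 = 5.75
t_2 = 6.5
a_3 = 14.25
b_3 = 12
c_3 = 4.75
s_3 = 2.5
a_4 = 13.75
b_4 = 11.75
s_4 = 3.25
b_5 = 10.5
c_5 = 13.25
s_5 = 3.5
t_5 = 3.25
a_6 = 6.5
b_6 = 15.25
c_6 = 5.25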